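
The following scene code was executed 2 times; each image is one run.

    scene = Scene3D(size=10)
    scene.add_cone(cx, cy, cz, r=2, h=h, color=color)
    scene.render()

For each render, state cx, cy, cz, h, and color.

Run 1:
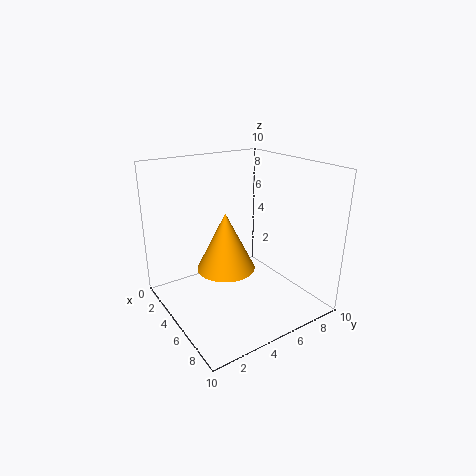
cx = 5
cy = 4
cz = 3
h = 4
color = 'orange'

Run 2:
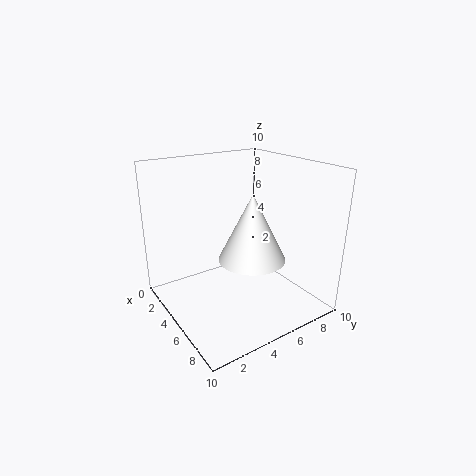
cx = 8
cy = 4
cz = 5
h = 4
color = 'white'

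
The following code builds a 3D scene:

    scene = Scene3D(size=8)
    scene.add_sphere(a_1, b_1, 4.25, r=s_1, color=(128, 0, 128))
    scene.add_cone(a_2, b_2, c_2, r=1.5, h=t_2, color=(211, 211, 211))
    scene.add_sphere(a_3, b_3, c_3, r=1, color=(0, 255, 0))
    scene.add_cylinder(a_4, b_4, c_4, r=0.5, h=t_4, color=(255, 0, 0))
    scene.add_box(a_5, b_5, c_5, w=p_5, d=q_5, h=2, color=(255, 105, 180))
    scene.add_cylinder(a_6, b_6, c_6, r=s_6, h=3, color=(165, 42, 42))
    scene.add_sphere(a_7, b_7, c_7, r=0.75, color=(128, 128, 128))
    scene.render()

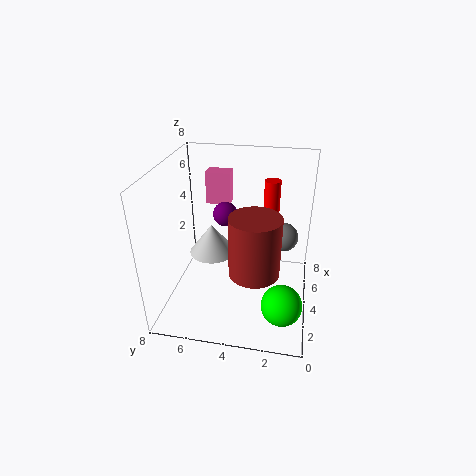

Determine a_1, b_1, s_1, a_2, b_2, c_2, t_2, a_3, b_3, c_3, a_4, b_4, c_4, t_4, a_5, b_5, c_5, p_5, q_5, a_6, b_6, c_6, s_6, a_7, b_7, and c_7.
a_1 = 6.25
b_1 = 5.25
s_1 = 0.75
a_2 = 6.5
b_2 = 6.25
c_2 = 1.25
t_2 = 2
a_3 = 1
b_3 = 1.25
c_3 = 2.25
a_4 = 7.25
b_4 = 2.5
c_4 = 3.75
t_4 = 2.5
a_5 = 6.5
b_5 = 5
c_5 = 4.75
p_5 = 1
q_5 = 1.5
a_6 = 1.75
b_6 = 2.75
c_6 = 3.5
s_6 = 1.25
a_7 = 3.75
b_7 = 1.5
c_7 = 4.5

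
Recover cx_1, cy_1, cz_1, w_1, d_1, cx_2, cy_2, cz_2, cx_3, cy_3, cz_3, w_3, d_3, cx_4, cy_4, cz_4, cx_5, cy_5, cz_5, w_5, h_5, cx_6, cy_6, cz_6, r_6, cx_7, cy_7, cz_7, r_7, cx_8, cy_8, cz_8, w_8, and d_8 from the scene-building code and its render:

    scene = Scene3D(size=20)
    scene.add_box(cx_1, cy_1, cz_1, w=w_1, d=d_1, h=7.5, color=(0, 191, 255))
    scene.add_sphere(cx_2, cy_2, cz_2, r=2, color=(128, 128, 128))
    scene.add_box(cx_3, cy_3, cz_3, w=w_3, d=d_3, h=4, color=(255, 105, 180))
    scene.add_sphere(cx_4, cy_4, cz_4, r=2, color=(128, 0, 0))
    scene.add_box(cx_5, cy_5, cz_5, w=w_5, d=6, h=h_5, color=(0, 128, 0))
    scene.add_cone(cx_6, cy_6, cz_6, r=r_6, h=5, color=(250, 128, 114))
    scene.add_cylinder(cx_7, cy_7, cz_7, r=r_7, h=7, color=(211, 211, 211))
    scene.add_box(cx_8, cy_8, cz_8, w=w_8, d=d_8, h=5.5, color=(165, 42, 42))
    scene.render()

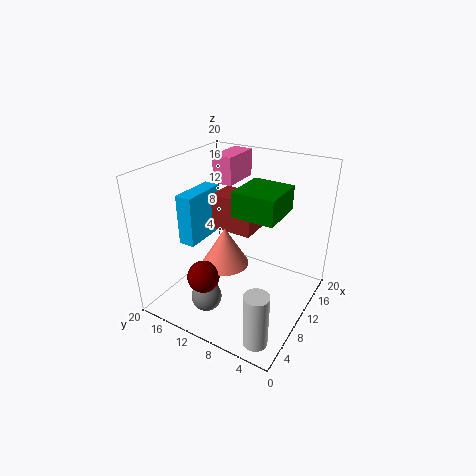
cx_1 = 8, cy_1 = 16.5, cz_1 = 7.5, w_1 = 7, d_1 = 2.5, cx_2 = 3.5, cy_2 = 11, cz_2 = 4, cx_3 = 13, cy_3 = 13, cz_3 = 16, w_3 = 6, d_3 = 3, cx_4 = 2.5, cy_4 = 10.5, cz_4 = 8, cx_5 = 9, cy_5 = 4.5, cz_5 = 13.5, w_5 = 6.5, h_5 = 3.5, cx_6 = 6, cy_6 = 9.5, cz_6 = 8.5, r_6 = 3, cx_7 = 1.5, cy_7 = 2.5, cz_7 = 2, r_7 = 1.5, cx_8 = 13, cy_8 = 10, cz_8 = 8.5, w_8 = 4.5, d_8 = 6.5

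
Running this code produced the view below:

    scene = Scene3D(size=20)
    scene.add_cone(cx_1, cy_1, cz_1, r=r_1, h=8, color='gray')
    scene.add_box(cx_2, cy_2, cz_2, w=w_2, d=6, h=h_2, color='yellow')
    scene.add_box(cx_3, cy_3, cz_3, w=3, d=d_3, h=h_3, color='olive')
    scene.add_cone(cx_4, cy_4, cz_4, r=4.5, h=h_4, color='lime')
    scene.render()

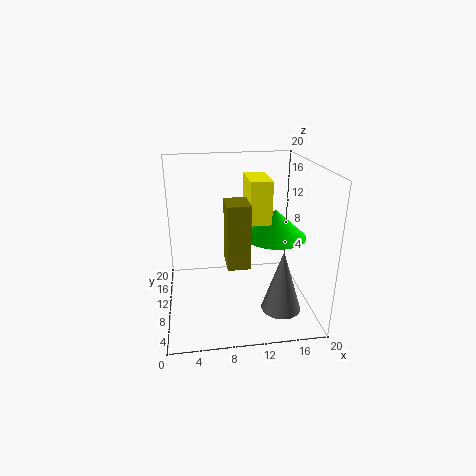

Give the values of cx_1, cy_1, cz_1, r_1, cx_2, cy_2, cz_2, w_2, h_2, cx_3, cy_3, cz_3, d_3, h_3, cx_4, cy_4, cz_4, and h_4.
cx_1 = 14.5
cy_1 = 3
cz_1 = 3
r_1 = 2.5
cx_2 = 11.5
cy_2 = 9
cz_2 = 12
w_2 = 3
h_2 = 6
cx_3 = 8
cy_3 = 5.5
cz_3 = 7.5
d_3 = 4
h_3 = 8.5
cx_4 = 15.5
cy_4 = 11
cz_4 = 9.5
h_4 = 4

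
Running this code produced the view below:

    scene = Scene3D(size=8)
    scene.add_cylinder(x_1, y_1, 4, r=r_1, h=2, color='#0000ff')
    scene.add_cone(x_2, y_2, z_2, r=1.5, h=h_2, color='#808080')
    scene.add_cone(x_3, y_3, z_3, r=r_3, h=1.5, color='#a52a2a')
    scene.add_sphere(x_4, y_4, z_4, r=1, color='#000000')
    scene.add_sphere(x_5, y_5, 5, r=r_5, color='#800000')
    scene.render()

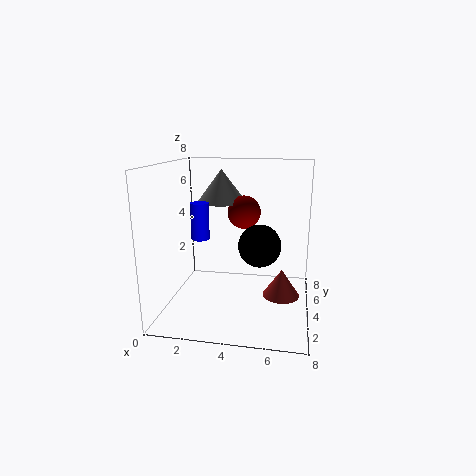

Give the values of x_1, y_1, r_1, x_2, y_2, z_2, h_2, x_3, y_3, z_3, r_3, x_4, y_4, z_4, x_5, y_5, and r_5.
x_1 = 2; y_1 = 3.5; r_1 = 0.5; x_2 = 2.5; y_2 = 6.5; z_2 = 5.5; h_2 = 2; x_3 = 6.5; y_3 = 3.5; z_3 = 1; r_3 = 1; x_4 = 5.5; y_4 = 1.5; z_4 = 4.5; x_5 = 4; y_5 = 6; r_5 = 1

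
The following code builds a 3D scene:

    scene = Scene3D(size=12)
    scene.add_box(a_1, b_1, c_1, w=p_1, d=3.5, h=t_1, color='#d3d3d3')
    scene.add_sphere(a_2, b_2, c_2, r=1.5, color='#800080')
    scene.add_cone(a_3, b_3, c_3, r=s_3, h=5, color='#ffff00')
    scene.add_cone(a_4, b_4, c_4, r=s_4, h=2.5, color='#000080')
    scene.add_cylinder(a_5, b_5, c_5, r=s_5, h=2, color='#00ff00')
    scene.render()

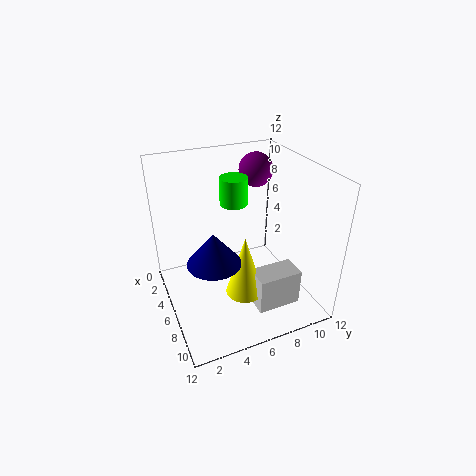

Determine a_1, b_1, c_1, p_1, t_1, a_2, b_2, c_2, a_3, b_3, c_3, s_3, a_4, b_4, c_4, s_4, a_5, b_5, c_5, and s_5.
a_1 = 8.5, b_1 = 6, c_1 = 1.5, p_1 = 2, t_1 = 3, a_2 = 3, b_2 = 9, c_2 = 10.5, a_3 = 8.5, b_3 = 5.5, c_3 = 2.5, s_3 = 1.5, a_4 = 8.5, b_4 = 3, c_4 = 6, s_4 = 2, a_5 = 7.5, b_5 = 5, c_5 = 10, s_5 = 1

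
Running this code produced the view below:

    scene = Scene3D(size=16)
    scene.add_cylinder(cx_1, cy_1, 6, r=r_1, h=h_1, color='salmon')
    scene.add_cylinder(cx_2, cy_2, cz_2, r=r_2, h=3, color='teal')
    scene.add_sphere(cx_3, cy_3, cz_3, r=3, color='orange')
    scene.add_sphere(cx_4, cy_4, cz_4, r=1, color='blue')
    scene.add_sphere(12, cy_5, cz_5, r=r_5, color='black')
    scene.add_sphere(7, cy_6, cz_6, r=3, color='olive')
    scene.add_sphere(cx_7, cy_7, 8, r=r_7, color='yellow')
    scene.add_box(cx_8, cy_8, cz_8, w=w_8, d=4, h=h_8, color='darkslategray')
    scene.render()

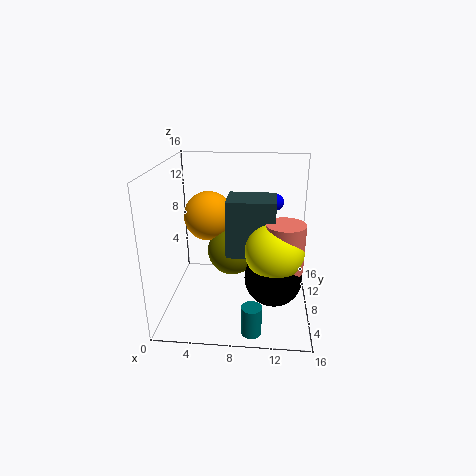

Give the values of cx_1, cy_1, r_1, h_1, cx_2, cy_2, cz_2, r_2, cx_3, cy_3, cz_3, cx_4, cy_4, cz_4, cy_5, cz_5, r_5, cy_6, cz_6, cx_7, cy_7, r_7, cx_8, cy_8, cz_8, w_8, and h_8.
cx_1 = 13
cy_1 = 5
r_1 = 2
h_1 = 5
cx_2 = 10
cy_2 = 1
cz_2 = 1
r_2 = 1
cx_3 = 4
cy_3 = 12
cz_3 = 9
cx_4 = 12
cy_4 = 12
cz_4 = 11
cy_5 = 5
cz_5 = 5
r_5 = 3
cy_6 = 11
cz_6 = 5
cx_7 = 12
cy_7 = 5
r_7 = 3
cx_8 = 7
cy_8 = 5
cz_8 = 7
w_8 = 5
h_8 = 6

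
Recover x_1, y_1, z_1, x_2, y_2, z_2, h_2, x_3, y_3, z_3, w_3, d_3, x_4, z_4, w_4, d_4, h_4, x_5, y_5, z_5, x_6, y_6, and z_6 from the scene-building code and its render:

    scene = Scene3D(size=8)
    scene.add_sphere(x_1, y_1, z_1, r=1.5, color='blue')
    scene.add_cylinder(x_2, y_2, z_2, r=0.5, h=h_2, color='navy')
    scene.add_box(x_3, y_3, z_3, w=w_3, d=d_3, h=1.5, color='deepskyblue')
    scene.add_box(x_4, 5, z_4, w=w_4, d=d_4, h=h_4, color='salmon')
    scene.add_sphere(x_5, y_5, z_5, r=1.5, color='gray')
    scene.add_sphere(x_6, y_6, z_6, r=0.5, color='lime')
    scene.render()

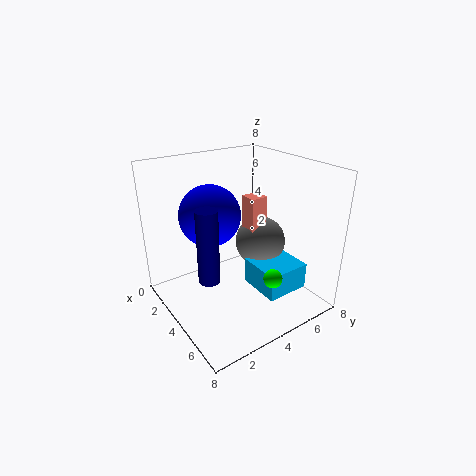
x_1 = 4.5, y_1 = 2, z_1 = 6, x_2 = 6, y_2 = 1, z_2 = 3.5, h_2 = 3.5, x_3 = 4, y_3 = 4.5, z_3 = 1, w_3 = 2.5, d_3 = 2.5, x_4 = 3, z_4 = 3.5, w_4 = 1, d_4 = 1, h_4 = 2.5, x_5 = 3.5, y_5 = 6, z_5 = 3, x_6 = 6.5, y_6 = 4.5, z_6 = 2.5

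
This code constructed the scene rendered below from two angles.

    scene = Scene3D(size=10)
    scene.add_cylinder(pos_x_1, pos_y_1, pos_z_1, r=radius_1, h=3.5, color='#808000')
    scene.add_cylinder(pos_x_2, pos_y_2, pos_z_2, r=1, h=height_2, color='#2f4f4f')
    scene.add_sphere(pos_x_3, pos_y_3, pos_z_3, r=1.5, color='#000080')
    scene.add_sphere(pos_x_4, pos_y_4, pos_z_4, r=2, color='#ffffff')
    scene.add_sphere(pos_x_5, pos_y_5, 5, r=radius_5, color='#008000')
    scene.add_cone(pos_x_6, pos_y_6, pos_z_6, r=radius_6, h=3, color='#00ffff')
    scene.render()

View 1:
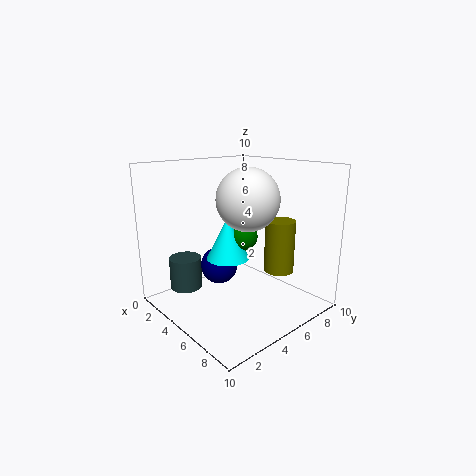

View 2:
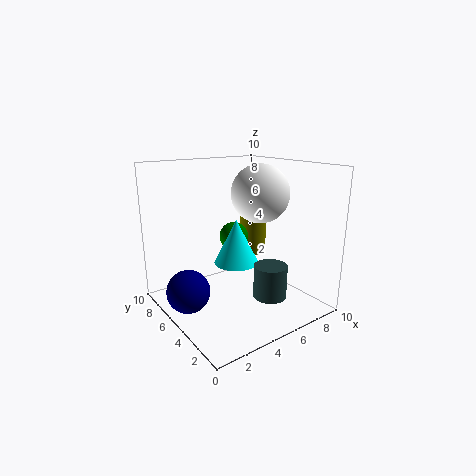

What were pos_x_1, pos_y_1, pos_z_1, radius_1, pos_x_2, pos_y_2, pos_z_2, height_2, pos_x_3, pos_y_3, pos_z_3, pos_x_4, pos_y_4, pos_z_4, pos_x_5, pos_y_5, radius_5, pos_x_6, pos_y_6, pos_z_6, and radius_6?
pos_x_1 = 7.5
pos_y_1 = 6.5
pos_z_1 = 3
radius_1 = 1
pos_x_2 = 4.5
pos_y_2 = 1
pos_z_2 = 2.5
height_2 = 2
pos_x_3 = 1.5
pos_y_3 = 6
pos_z_3 = 1.5
pos_x_4 = 6.5
pos_y_4 = 4.5
pos_z_4 = 8
pos_x_5 = 5
pos_y_5 = 5.5
radius_5 = 1
pos_x_6 = 4.5
pos_y_6 = 4.5
pos_z_6 = 3.5
radius_6 = 1.5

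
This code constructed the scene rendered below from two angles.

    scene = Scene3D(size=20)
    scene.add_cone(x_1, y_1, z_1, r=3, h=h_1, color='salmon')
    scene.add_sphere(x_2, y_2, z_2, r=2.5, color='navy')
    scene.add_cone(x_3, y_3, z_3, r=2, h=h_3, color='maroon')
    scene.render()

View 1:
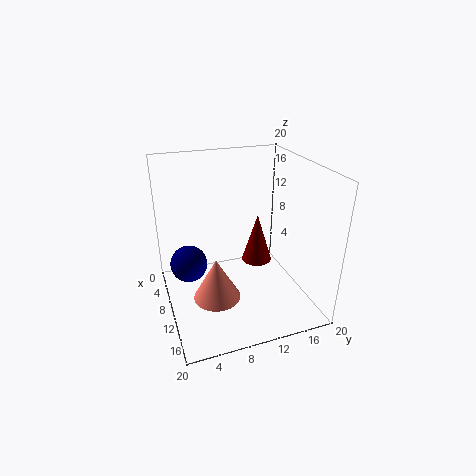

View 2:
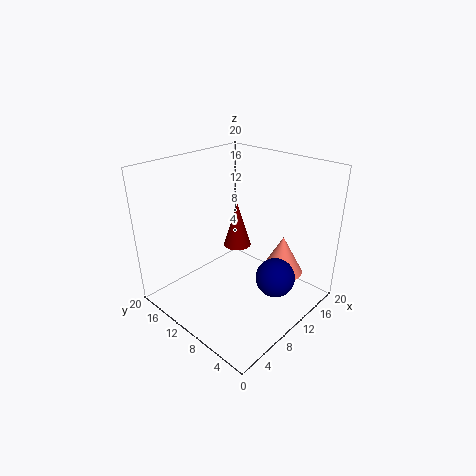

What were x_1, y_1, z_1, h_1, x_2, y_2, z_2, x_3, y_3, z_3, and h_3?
x_1 = 14.5, y_1 = 5.5, z_1 = 4.5, h_1 = 5.5, x_2 = 9.5, y_2 = 3, z_2 = 7, x_3 = 12, y_3 = 12, z_3 = 7.5, h_3 = 6.5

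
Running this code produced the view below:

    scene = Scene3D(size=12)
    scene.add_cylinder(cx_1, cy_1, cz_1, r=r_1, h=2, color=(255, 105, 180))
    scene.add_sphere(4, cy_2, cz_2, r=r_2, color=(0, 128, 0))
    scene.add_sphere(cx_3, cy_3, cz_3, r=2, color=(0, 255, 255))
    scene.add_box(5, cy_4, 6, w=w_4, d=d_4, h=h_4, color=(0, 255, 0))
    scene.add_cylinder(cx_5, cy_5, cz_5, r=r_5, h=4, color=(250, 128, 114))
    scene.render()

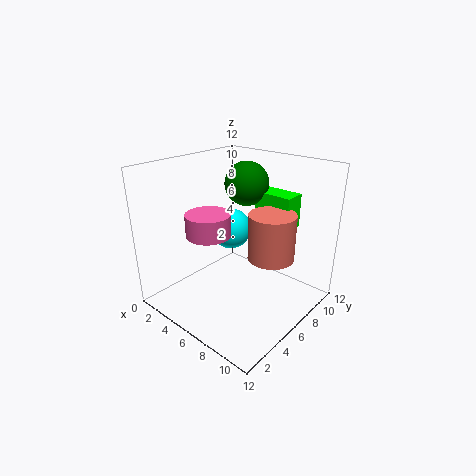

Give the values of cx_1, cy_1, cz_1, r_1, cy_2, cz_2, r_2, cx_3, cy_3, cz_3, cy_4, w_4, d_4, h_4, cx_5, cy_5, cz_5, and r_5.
cx_1 = 3; cy_1 = 5.5; cz_1 = 5.5; r_1 = 2; cy_2 = 9.5; cz_2 = 9.5; r_2 = 2; cx_3 = 2; cy_3 = 9.5; cz_3 = 4.5; cy_4 = 9.5; w_4 = 3.5; d_4 = 2; h_4 = 3; cx_5 = 8; cy_5 = 8; cz_5 = 4; r_5 = 2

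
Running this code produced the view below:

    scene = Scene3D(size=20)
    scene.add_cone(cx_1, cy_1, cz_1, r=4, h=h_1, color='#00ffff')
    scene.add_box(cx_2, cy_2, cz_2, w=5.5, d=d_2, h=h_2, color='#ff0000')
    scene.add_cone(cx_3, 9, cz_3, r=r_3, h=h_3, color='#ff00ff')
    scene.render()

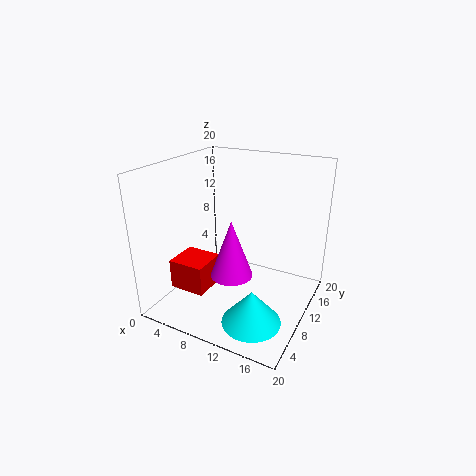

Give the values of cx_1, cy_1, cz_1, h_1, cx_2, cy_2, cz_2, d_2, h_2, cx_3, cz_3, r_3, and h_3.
cx_1 = 14.25
cy_1 = 5.75
cz_1 = 0.25
h_1 = 4.75
cx_2 = 0.25
cy_2 = 6.5
cz_2 = 1
d_2 = 5.25
h_2 = 4.5
cx_3 = 9.5
cz_3 = 4.5
r_3 = 3
h_3 = 8.25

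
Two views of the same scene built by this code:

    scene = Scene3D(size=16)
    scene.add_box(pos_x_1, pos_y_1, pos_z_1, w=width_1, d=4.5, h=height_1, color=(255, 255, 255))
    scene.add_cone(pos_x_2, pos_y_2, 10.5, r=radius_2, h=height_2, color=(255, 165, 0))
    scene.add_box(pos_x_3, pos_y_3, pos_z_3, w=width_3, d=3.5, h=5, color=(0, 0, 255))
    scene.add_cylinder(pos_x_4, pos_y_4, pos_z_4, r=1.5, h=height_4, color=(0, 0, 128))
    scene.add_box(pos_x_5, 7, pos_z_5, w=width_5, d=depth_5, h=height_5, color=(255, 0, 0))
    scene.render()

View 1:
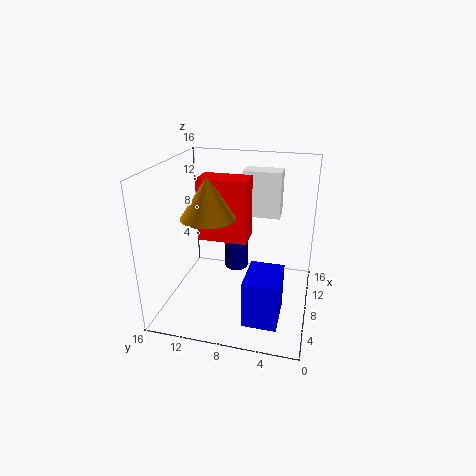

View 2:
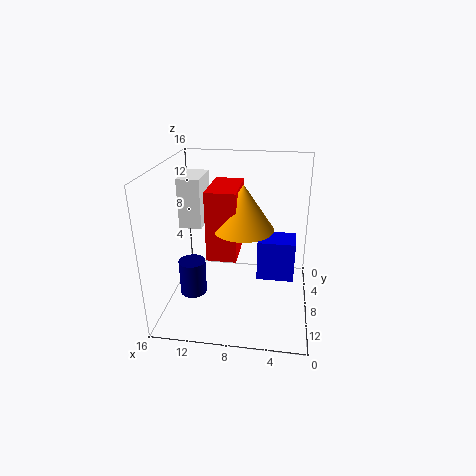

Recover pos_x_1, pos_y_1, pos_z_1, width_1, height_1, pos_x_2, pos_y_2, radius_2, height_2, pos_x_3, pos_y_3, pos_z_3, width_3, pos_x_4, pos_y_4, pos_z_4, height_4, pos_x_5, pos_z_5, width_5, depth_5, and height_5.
pos_x_1 = 12, pos_y_1 = 4, pos_z_1 = 9, width_1 = 2.5, height_1 = 5.5, pos_x_2 = 7, pos_y_2 = 11, radius_2 = 3, height_2 = 4.5, pos_x_3 = 1.5, pos_y_3 = 2.5, pos_z_3 = 1.5, width_3 = 4.5, pos_x_4 = 13, pos_y_4 = 9.5, pos_z_4 = 1.5, height_4 = 4, pos_x_5 = 7.5, pos_z_5 = 7.5, width_5 = 3, depth_5 = 5.5, height_5 = 7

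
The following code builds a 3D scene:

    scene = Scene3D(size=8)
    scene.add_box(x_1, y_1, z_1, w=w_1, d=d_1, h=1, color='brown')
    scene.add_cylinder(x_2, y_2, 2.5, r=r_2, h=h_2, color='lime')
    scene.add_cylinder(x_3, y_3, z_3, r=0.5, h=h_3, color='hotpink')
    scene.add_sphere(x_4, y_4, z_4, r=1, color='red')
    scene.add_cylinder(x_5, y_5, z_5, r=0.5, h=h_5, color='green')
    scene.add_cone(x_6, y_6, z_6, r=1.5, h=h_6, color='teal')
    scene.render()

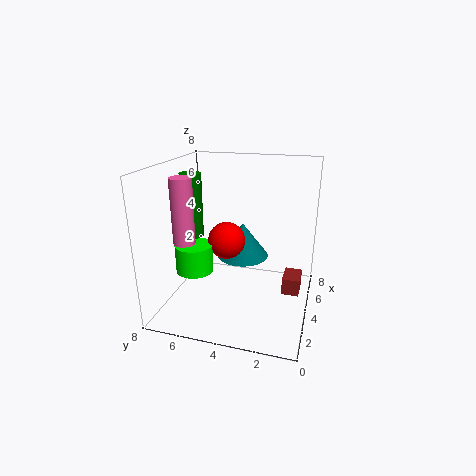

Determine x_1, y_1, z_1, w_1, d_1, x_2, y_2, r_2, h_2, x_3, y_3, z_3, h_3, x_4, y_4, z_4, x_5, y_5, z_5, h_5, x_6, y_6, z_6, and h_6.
x_1 = 4.5; y_1 = 0.5; z_1 = 0.5; w_1 = 1.5; d_1 = 1; x_2 = 2.5; y_2 = 6; r_2 = 1; h_2 = 1.5; x_3 = 0.5; y_3 = 5.5; z_3 = 5; h_3 = 3; x_4 = 3.5; y_4 = 4.5; z_4 = 4; x_5 = 1.5; y_5 = 5.5; z_5 = 5; h_5 = 3; x_6 = 5; y_6 = 4; z_6 = 2.5; h_6 = 2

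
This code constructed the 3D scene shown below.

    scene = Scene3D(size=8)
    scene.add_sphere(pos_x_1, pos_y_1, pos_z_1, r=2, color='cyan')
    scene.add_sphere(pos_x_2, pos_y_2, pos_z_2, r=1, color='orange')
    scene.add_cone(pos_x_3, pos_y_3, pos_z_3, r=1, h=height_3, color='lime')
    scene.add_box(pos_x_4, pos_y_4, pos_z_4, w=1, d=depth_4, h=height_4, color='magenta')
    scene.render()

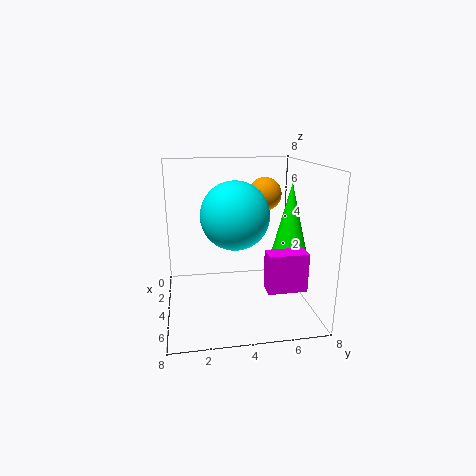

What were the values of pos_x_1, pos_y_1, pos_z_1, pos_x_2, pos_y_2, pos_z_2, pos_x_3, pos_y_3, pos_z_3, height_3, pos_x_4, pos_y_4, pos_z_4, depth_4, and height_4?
pos_x_1 = 3, pos_y_1 = 4, pos_z_1 = 5, pos_x_2 = 2, pos_y_2 = 6, pos_z_2 = 6, pos_x_3 = 4, pos_y_3 = 7, pos_z_3 = 3, height_3 = 4, pos_x_4 = 6, pos_y_4 = 5, pos_z_4 = 2, depth_4 = 2, height_4 = 2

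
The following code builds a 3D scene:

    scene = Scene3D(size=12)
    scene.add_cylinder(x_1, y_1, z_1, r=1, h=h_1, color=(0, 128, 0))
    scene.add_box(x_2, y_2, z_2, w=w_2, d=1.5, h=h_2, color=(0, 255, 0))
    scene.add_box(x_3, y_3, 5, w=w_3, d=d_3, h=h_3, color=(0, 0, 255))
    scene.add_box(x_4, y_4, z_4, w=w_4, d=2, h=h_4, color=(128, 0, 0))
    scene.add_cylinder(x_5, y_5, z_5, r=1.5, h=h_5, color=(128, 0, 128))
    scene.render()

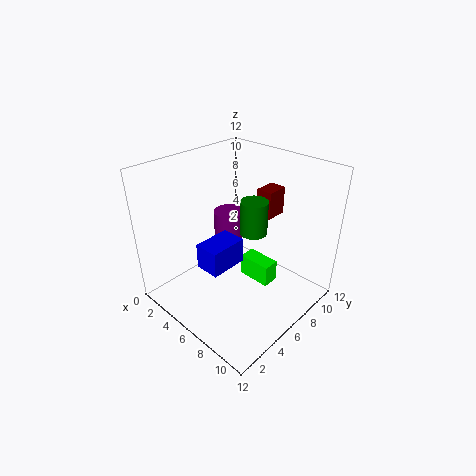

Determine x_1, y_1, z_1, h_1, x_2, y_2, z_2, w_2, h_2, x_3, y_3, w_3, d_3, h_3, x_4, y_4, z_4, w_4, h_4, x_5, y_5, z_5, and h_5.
x_1 = 8.5
y_1 = 5
z_1 = 8
h_1 = 2.5
x_2 = 5
y_2 = 7.5
z_2 = 1
w_2 = 3
h_2 = 2
x_3 = 5.5
y_3 = 2
w_3 = 2
d_3 = 3
h_3 = 2
x_4 = 5
y_4 = 9.5
z_4 = 6.5
w_4 = 1.5
h_4 = 2.5
x_5 = 2
y_5 = 9
z_5 = 3.5
h_5 = 2.5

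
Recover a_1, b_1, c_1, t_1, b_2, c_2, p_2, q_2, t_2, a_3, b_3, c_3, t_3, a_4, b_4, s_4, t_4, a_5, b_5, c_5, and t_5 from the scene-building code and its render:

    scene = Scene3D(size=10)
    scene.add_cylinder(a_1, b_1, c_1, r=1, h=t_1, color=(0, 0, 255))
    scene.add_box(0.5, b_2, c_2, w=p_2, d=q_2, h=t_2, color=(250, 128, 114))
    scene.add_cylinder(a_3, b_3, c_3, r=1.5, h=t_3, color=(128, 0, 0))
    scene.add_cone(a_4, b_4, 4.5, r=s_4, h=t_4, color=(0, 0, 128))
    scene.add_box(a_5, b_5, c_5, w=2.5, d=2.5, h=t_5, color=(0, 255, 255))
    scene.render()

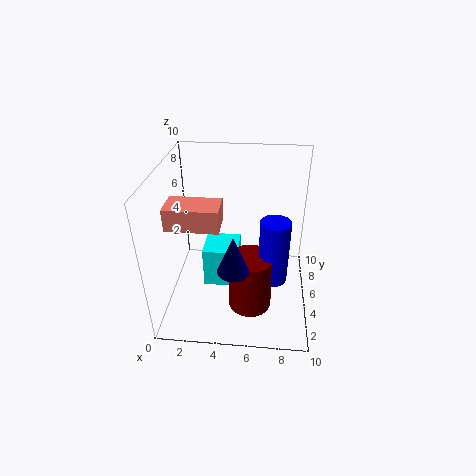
a_1 = 7.5, b_1 = 4, c_1 = 2.5, t_1 = 4.5, b_2 = 3, c_2 = 6.5, p_2 = 3.5, q_2 = 2, t_2 = 1.5, a_3 = 6, b_3 = 3.5, c_3 = 0.5, t_3 = 4, a_4 = 5, b_4 = 2, s_4 = 1, t_4 = 2.5, a_5 = 2.5, b_5 = 4.5, c_5 = 1, t_5 = 3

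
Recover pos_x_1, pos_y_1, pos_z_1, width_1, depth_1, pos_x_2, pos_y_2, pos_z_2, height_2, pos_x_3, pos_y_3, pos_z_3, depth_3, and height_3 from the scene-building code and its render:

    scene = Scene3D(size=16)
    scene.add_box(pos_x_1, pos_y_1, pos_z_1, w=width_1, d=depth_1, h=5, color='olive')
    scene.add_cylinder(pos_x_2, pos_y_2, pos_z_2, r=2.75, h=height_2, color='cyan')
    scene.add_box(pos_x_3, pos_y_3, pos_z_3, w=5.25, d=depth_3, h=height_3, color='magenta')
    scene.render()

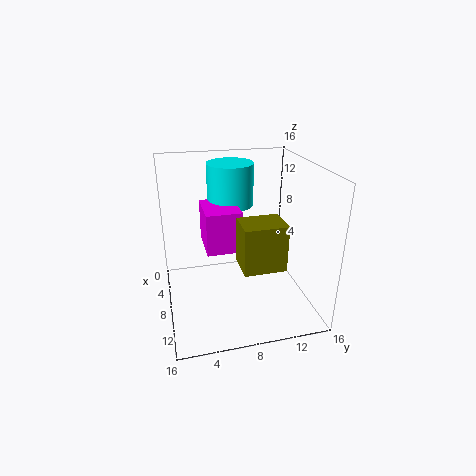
pos_x_1 = 9.25, pos_y_1 = 7.5, pos_z_1 = 6, width_1 = 3.5, depth_1 = 4.5, pos_x_2 = 3.25, pos_y_2 = 8.25, pos_z_2 = 10.25, height_2 = 5, pos_x_3 = 3, pos_y_3 = 4.5, pos_z_3 = 6.25, depth_3 = 4, height_3 = 4.75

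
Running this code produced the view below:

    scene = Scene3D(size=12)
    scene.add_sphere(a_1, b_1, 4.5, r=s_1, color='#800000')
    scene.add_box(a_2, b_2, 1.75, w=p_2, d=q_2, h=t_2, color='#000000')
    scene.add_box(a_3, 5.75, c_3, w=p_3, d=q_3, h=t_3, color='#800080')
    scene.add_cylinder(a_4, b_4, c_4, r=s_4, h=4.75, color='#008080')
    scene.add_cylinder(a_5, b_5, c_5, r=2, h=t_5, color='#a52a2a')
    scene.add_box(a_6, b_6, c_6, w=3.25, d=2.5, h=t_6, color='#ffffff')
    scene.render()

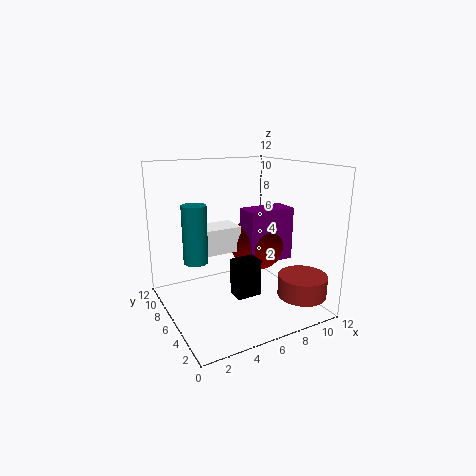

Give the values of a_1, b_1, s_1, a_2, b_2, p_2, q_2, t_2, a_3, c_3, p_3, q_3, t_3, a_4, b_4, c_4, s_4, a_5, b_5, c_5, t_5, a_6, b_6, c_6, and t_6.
a_1 = 9; b_1 = 7.75; s_1 = 2.5; a_2 = 4.75; b_2 = 3.5; p_2 = 2; q_2 = 1.5; t_2 = 3; a_3 = 7.25; c_3 = 3.25; p_3 = 4.25; q_3 = 2.25; t_3 = 4.75; a_4 = 2.5; b_4 = 6.75; c_4 = 4.25; s_4 = 1; a_5 = 10; b_5 = 2.25; c_5 = 1.5; t_5 = 1.75; a_6 = 3.75; b_6 = 7.25; c_6 = 4.25; t_6 = 2.25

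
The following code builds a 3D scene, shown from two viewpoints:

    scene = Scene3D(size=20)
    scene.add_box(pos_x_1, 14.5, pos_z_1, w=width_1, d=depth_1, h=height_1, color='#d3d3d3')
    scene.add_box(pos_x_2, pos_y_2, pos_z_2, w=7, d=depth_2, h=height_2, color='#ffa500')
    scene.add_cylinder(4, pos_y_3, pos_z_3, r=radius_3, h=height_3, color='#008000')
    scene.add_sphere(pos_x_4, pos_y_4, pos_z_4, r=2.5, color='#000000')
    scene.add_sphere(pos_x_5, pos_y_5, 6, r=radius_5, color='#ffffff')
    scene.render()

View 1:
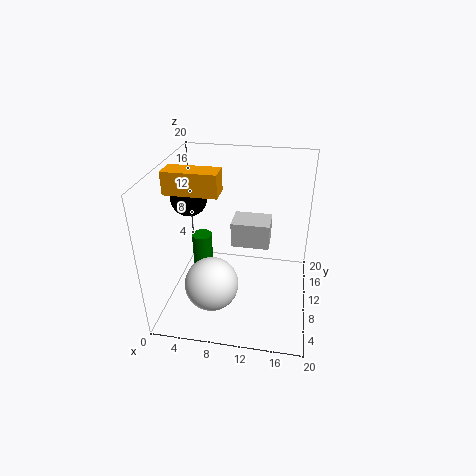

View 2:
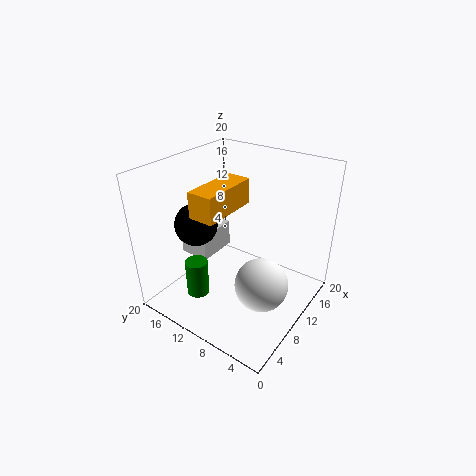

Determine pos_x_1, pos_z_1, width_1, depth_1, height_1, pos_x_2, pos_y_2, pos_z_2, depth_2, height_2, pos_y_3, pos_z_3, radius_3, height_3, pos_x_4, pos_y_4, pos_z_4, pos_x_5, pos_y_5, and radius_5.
pos_x_1 = 8, pos_z_1 = 5.5, width_1 = 6, depth_1 = 4.5, height_1 = 4, pos_x_2 = 1, pos_y_2 = 7, pos_z_2 = 17, depth_2 = 3, height_2 = 3, pos_y_3 = 12.5, pos_z_3 = 3.5, radius_3 = 1.5, height_3 = 5, pos_x_4 = 3, pos_y_4 = 11, pos_z_4 = 15, pos_x_5 = 7.5, pos_y_5 = 4.5, radius_5 = 3.5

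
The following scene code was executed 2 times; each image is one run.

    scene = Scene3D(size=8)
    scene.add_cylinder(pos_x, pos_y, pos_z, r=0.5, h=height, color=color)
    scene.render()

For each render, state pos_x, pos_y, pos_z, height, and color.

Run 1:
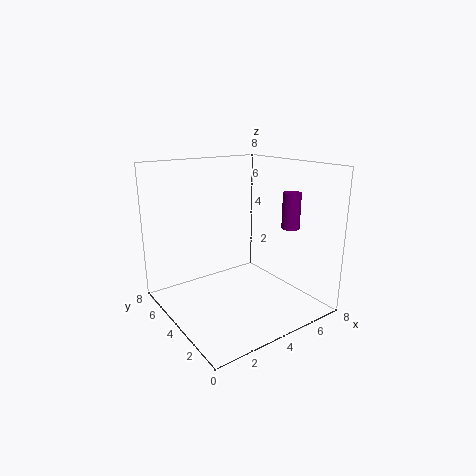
pos_x = 6.5; pos_y = 2.5; pos_z = 4.5; height = 2; color = 'purple'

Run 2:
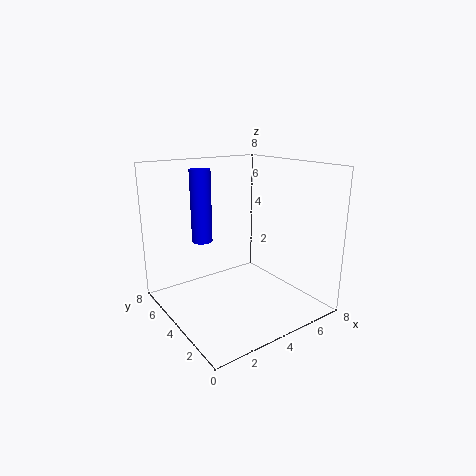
pos_x = 1.5; pos_y = 3.5; pos_z = 4.5; height = 3.5; color = 'blue'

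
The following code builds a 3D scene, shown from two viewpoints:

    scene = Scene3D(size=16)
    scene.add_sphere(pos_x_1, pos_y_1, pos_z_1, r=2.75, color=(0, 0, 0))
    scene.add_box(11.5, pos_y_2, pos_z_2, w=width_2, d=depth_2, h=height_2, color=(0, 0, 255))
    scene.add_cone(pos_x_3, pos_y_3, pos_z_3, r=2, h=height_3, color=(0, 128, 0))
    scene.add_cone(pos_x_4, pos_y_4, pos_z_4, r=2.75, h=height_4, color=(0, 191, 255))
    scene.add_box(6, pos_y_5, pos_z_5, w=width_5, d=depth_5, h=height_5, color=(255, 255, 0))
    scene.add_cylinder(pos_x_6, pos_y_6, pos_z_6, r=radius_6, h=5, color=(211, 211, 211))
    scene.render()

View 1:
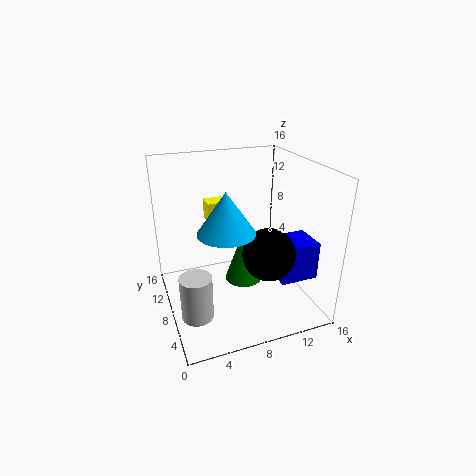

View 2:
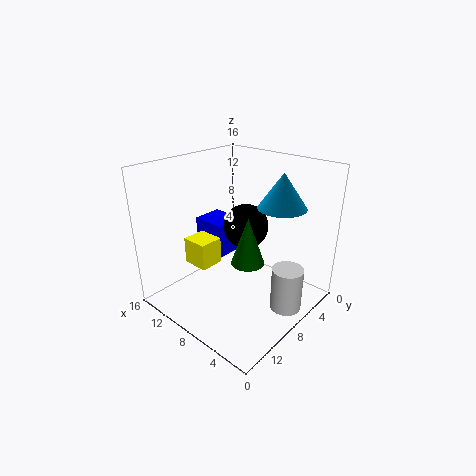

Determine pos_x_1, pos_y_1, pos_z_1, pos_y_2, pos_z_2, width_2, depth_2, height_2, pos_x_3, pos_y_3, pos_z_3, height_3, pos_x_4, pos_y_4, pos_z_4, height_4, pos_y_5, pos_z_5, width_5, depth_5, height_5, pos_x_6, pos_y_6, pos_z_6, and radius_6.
pos_x_1 = 10
pos_y_1 = 4.25
pos_z_1 = 7.5
pos_y_2 = 3.5
pos_z_2 = 3.75
width_2 = 4.25
depth_2 = 3.75
height_2 = 4.25
pos_x_3 = 8
pos_y_3 = 6.25
pos_z_3 = 4
height_3 = 5.75
pos_x_4 = 5.25
pos_y_4 = 3.75
pos_z_4 = 11
height_4 = 4
pos_y_5 = 12.75
pos_z_5 = 8
width_5 = 2.5
depth_5 = 2.25
height_5 = 2.5
pos_x_6 = 2.5
pos_y_6 = 6
pos_z_6 = 0.25
radius_6 = 1.75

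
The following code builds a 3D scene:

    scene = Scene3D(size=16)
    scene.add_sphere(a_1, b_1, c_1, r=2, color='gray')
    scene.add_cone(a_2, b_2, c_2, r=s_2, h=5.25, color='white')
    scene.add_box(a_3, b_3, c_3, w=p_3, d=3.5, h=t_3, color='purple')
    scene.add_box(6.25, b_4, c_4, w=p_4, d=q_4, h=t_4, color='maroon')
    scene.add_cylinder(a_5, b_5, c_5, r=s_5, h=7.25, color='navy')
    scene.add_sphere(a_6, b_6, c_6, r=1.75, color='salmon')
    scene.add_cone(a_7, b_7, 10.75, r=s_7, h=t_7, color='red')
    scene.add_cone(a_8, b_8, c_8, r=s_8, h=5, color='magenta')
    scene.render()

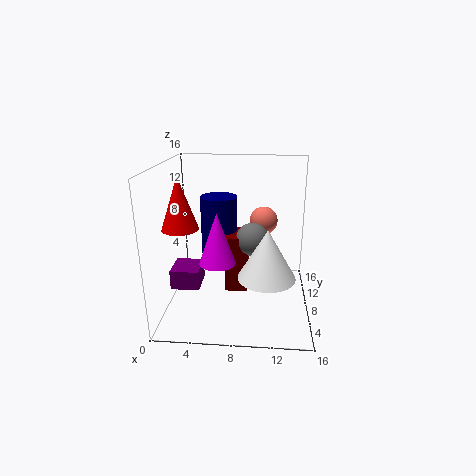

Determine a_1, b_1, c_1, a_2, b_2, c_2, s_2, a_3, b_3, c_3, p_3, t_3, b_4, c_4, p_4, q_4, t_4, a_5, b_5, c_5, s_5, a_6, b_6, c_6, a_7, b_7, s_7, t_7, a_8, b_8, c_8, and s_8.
a_1 = 9.5
b_1 = 10.75
c_1 = 6.75
a_2 = 11.25
b_2 = 4.75
c_2 = 5
s_2 = 3
a_3 = 0.5
b_3 = 6
c_3 = 2.25
p_3 = 3.25
t_3 = 2.25
b_4 = 9.5
c_4 = 0.25
p_4 = 2.75
q_4 = 4
t_4 = 7
a_5 = 5.25
b_5 = 12.5
c_5 = 4.25
s_5 = 2.25
a_6 = 10.75
b_6 = 13.5
c_6 = 8.25
a_7 = 3
b_7 = 3
s_7 = 1.75
t_7 = 5
a_8 = 6.5
b_8 = 2.75
c_8 = 7.5
s_8 = 1.75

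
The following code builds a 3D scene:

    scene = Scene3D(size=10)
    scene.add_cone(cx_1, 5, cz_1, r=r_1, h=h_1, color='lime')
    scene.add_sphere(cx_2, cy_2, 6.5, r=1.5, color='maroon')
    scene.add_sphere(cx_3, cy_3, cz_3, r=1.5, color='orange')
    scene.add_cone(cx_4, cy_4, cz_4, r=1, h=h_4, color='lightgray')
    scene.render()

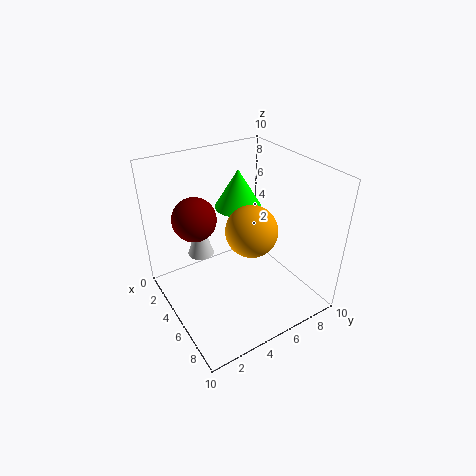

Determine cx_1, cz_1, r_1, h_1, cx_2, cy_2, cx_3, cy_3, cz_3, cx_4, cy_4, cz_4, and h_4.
cx_1 = 5; cz_1 = 7.5; r_1 = 1.5; h_1 = 2.5; cx_2 = 3.5; cy_2 = 2.5; cx_3 = 8; cy_3 = 4; cz_3 = 7.5; cx_4 = 2; cy_4 = 3.5; cz_4 = 2.5; h_4 = 3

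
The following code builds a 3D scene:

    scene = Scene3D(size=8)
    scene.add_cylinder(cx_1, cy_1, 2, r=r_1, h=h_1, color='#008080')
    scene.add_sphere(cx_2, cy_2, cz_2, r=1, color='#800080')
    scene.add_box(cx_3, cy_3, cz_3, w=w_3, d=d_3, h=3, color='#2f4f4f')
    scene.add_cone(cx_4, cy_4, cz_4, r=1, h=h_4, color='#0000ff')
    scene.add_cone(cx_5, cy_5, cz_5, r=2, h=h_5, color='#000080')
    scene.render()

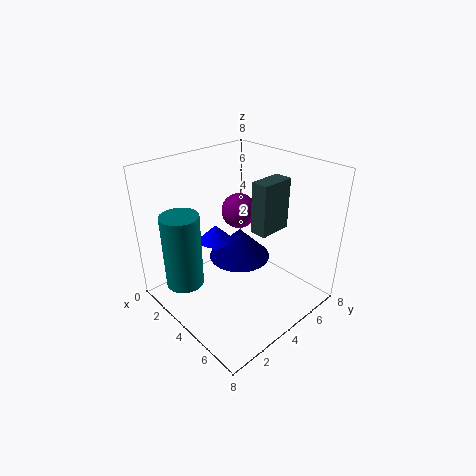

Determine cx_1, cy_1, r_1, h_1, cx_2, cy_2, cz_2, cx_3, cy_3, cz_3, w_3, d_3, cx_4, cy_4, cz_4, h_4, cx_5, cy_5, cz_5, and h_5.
cx_1 = 3; cy_1 = 1; r_1 = 1; h_1 = 4; cx_2 = 3; cy_2 = 5; cz_2 = 5; cx_3 = 4; cy_3 = 5; cz_3 = 4; w_3 = 1; d_3 = 2; cx_4 = 2; cy_4 = 4; cz_4 = 3; h_4 = 1; cx_5 = 2; cy_5 = 6; cz_5 = 1; h_5 = 2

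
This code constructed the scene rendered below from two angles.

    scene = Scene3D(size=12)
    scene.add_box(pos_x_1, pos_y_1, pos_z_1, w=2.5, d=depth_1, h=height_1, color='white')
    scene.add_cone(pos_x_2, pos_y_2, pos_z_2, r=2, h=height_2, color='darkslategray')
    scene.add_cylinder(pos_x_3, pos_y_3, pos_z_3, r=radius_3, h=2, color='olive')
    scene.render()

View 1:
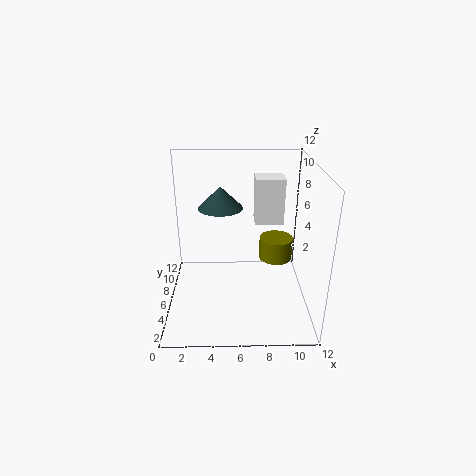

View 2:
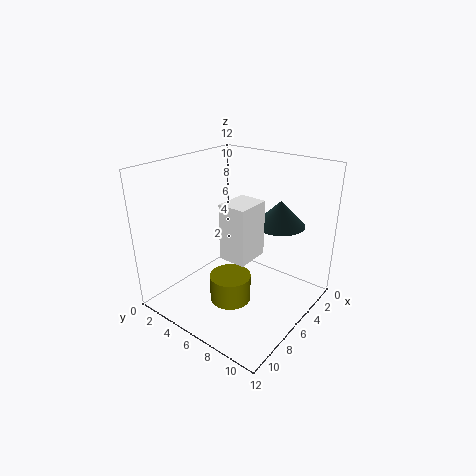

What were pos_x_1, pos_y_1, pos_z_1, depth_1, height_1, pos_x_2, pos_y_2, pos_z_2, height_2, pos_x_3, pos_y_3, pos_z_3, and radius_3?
pos_x_1 = 7.5
pos_y_1 = 7.5
pos_z_1 = 6.5
depth_1 = 2
height_1 = 4
pos_x_2 = 4.5
pos_y_2 = 9
pos_z_2 = 7.5
height_2 = 2
pos_x_3 = 9.5
pos_y_3 = 8
pos_z_3 = 3
radius_3 = 1.5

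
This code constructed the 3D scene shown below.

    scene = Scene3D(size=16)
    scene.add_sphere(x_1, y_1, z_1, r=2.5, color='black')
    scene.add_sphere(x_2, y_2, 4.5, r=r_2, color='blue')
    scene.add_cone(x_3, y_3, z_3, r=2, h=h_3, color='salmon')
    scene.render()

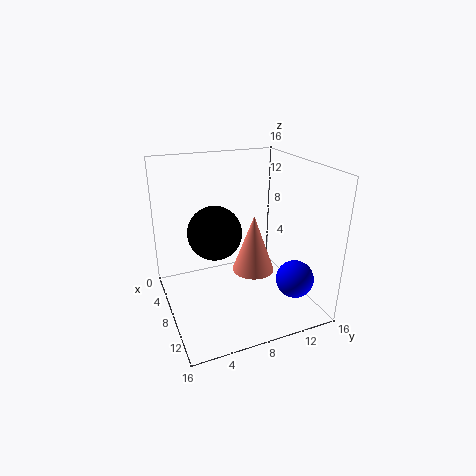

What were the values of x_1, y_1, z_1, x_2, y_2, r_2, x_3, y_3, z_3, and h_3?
x_1 = 12; y_1 = 4; z_1 = 11; x_2 = 13; y_2 = 12.5; r_2 = 2; x_3 = 13; y_3 = 7.5; z_3 = 7; h_3 = 5.5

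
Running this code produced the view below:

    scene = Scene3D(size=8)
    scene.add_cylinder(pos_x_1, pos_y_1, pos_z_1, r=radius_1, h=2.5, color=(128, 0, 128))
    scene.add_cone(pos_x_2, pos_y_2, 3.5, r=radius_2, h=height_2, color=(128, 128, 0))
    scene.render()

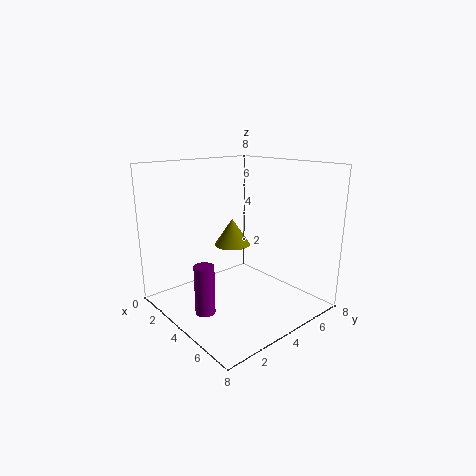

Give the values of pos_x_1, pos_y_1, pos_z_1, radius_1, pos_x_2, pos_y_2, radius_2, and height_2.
pos_x_1 = 5
pos_y_1 = 1
pos_z_1 = 1
radius_1 = 0.5
pos_x_2 = 3.5
pos_y_2 = 4
radius_2 = 1
height_2 = 1.5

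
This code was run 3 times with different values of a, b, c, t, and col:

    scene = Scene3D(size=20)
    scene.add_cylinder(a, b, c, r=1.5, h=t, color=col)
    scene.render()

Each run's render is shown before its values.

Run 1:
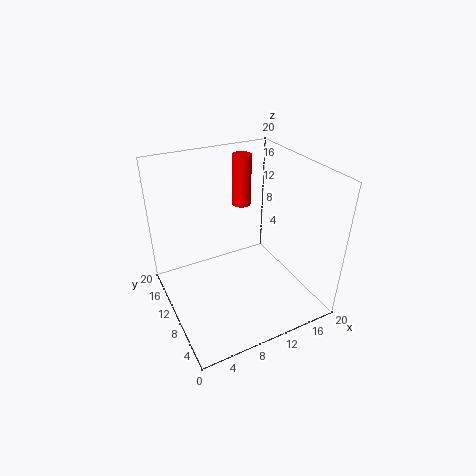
a = 14.5, b = 17.5, c = 11, t = 8, col = 'red'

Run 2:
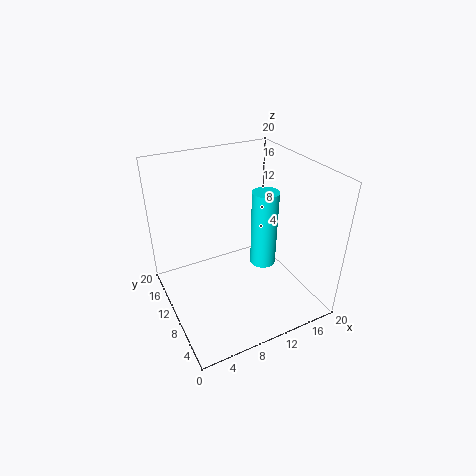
a = 10, b = 3.5, c = 10.5, t = 9, col = 'cyan'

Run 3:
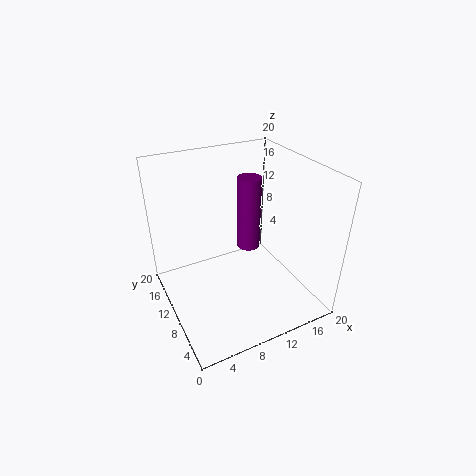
a = 10.5, b = 8, c = 10, t = 9.5, col = 'purple'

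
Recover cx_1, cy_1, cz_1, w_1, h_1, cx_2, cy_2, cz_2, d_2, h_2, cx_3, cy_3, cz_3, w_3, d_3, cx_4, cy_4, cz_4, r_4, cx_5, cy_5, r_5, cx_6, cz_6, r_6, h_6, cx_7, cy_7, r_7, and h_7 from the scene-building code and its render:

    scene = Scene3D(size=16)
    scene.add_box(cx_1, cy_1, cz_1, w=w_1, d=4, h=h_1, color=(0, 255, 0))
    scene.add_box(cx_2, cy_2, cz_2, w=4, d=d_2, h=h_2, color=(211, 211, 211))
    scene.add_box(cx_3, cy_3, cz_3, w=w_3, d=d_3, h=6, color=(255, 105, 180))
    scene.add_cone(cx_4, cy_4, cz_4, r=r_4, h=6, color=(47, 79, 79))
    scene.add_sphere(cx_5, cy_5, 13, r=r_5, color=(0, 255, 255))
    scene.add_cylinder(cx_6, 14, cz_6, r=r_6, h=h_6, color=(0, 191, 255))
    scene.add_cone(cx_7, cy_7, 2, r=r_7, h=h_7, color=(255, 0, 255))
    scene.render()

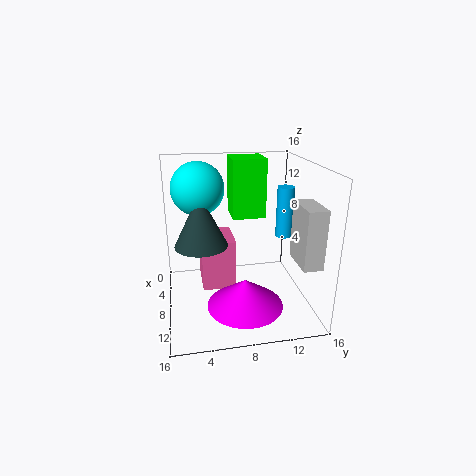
cx_1 = 1; cy_1 = 8; cz_1 = 9; w_1 = 4; h_1 = 7; cx_2 = 11; cy_2 = 13; cz_2 = 7; d_2 = 2; h_2 = 6; cx_3 = 2; cy_3 = 4; cz_3 = 1; w_3 = 5; d_3 = 4; cx_4 = 7; cy_4 = 4; cz_4 = 7; r_4 = 3; cx_5 = 5; cy_5 = 4; r_5 = 3; cx_6 = 6; cz_6 = 7; r_6 = 1; h_6 = 6; cx_7 = 12; cy_7 = 8; r_7 = 4; h_7 = 3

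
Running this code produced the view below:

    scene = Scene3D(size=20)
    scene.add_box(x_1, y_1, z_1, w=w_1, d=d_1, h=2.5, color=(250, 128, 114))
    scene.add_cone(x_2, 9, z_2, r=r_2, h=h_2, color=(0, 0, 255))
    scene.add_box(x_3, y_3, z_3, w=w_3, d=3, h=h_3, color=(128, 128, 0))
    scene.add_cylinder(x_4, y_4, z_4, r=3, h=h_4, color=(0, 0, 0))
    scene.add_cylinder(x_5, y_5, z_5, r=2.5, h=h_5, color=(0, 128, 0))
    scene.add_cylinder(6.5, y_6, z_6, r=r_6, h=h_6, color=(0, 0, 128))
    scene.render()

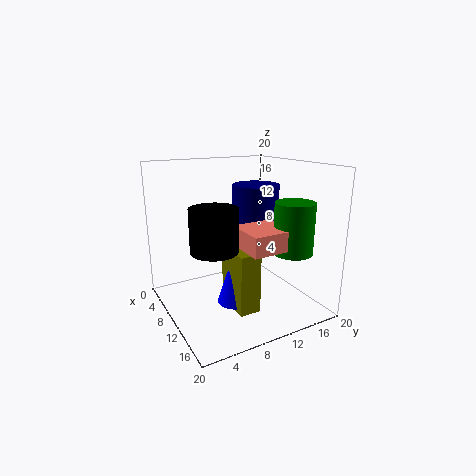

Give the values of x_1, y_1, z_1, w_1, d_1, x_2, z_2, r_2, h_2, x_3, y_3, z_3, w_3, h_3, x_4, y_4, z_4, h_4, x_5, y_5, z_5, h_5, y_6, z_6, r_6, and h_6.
x_1 = 13; y_1 = 7.5; z_1 = 10.5; w_1 = 5.5; d_1 = 5.5; x_2 = 11; z_2 = 1; r_2 = 2.5; h_2 = 8; x_3 = 9; y_3 = 8; z_3 = 0.5; w_3 = 5.5; h_3 = 8.5; x_4 = 13; y_4 = 5; z_4 = 10; h_4 = 5.5; x_5 = 17; y_5 = 14; z_5 = 9.5; h_5 = 6.5; y_6 = 15; z_6 = 8; r_6 = 3.5; h_6 = 8.5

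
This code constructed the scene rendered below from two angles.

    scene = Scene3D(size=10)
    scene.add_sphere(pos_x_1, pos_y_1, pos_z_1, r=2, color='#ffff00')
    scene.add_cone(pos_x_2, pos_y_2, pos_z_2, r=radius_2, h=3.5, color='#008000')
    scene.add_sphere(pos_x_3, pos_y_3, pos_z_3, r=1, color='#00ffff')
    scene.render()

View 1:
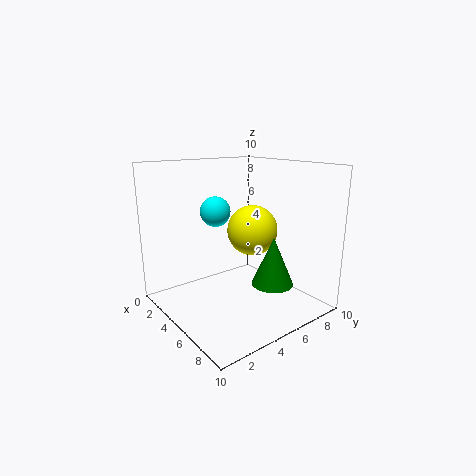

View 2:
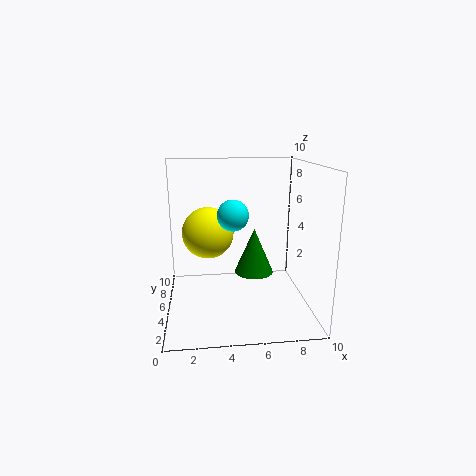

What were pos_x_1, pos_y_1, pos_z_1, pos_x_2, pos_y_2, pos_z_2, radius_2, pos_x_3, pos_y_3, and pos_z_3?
pos_x_1 = 3; pos_y_1 = 8; pos_z_1 = 4.5; pos_x_2 = 6.5; pos_y_2 = 7; pos_z_2 = 1.5; radius_2 = 1.5; pos_x_3 = 4.5; pos_y_3 = 3.5; pos_z_3 = 7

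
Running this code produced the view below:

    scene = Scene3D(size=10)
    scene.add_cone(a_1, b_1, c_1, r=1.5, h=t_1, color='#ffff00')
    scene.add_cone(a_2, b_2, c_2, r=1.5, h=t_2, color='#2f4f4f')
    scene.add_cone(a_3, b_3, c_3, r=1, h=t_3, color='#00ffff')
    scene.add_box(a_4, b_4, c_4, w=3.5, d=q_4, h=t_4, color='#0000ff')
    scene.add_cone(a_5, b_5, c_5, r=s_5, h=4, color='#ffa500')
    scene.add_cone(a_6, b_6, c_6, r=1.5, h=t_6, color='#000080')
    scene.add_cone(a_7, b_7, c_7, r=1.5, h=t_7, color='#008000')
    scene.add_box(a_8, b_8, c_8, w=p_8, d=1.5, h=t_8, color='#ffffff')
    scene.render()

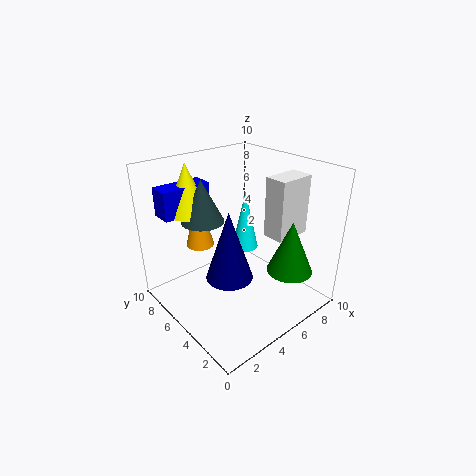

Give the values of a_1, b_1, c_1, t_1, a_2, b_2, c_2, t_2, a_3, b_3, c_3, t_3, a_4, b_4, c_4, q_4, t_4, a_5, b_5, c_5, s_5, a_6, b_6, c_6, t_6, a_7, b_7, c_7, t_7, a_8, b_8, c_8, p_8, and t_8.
a_1 = 3
b_1 = 8
c_1 = 6.5
t_1 = 3.5
a_2 = 3.5
b_2 = 7
c_2 = 6
t_2 = 3
a_3 = 7
b_3 = 6.5
c_3 = 3
t_3 = 4.5
a_4 = 1
b_4 = 7.5
c_4 = 6.5
q_4 = 1.5
t_4 = 2
a_5 = 3.5
b_5 = 7.5
c_5 = 4
s_5 = 1
a_6 = 3
b_6 = 3.5
c_6 = 3.5
t_6 = 4.5
a_7 = 6.5
b_7 = 1.5
c_7 = 3.5
t_7 = 3.5
a_8 = 6
b_8 = 2
c_8 = 5.5
p_8 = 2.5
t_8 = 4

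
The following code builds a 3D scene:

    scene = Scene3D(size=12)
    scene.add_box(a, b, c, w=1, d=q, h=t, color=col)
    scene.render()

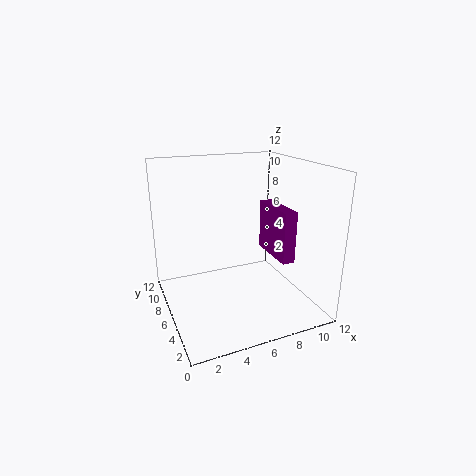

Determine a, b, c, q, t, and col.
a = 8, b = 2, c = 5, q = 4, t = 4, col = 'purple'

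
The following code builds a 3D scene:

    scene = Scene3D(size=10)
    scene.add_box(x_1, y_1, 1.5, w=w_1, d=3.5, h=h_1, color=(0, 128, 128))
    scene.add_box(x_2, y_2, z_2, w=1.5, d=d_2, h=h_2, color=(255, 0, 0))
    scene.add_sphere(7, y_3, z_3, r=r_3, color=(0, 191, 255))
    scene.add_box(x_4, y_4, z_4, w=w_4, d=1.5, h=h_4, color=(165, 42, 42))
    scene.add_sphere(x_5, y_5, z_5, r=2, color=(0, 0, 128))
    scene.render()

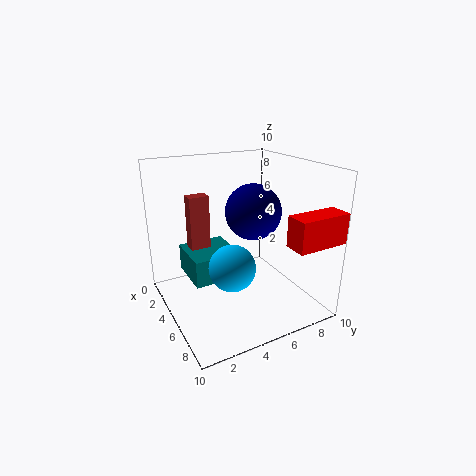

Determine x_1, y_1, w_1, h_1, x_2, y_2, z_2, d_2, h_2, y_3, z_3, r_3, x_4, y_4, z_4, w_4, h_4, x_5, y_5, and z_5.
x_1 = 1
y_1 = 2
w_1 = 3.5
h_1 = 2
x_2 = 8.5
y_2 = 6.5
z_2 = 5.5
d_2 = 3.5
h_2 = 2
y_3 = 3.5
z_3 = 4
r_3 = 1.5
x_4 = 1.5
y_4 = 2.5
z_4 = 3.5
w_4 = 1
h_4 = 4
x_5 = 4.5
y_5 = 6.5
z_5 = 6.5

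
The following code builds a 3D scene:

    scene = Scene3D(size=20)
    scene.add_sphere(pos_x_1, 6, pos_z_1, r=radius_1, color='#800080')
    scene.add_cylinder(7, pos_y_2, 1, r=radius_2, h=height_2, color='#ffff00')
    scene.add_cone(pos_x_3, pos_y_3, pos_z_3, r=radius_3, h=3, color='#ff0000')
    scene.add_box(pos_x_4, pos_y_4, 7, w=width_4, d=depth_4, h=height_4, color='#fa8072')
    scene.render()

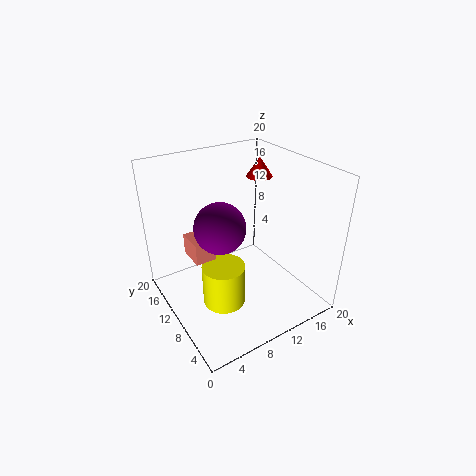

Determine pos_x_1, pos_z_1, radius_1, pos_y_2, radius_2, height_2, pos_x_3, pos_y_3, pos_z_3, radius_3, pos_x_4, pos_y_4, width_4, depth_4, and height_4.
pos_x_1 = 5, pos_z_1 = 15, radius_1 = 3, pos_y_2 = 9, radius_2 = 3, height_2 = 6, pos_x_3 = 17, pos_y_3 = 15, pos_z_3 = 16, radius_3 = 2, pos_x_4 = 4, pos_y_4 = 11, width_4 = 3, depth_4 = 4, height_4 = 3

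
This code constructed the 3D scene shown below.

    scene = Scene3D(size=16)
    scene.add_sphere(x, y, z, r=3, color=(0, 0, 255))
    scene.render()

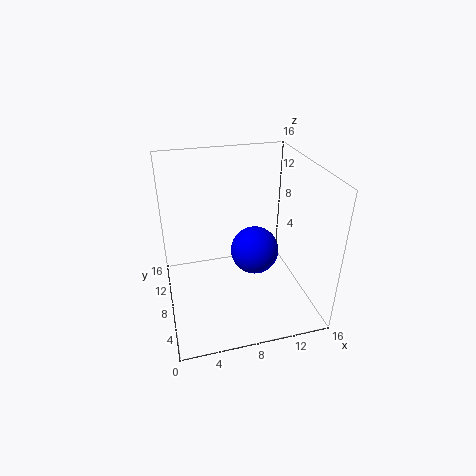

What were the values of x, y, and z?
x = 11; y = 11; z = 4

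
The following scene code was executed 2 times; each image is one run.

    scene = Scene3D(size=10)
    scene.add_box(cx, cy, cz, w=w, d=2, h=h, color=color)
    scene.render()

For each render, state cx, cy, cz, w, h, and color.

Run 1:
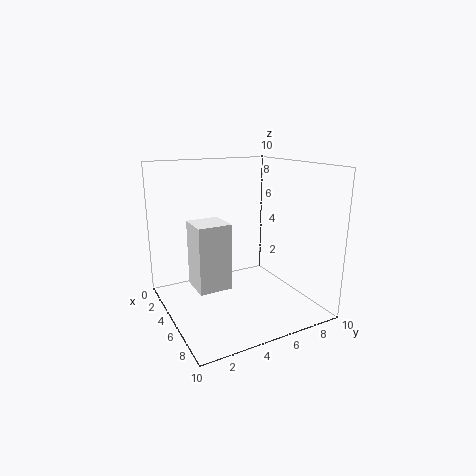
cx = 6, cy = 1, cz = 3, w = 2, h = 4, color = 'white'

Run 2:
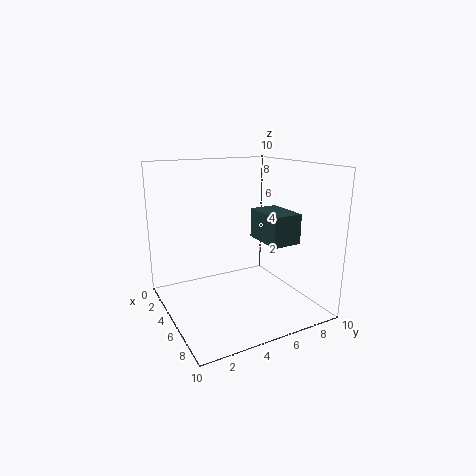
cx = 5, cy = 6, cz = 5, w = 3, h = 2, color = 'darkslategray'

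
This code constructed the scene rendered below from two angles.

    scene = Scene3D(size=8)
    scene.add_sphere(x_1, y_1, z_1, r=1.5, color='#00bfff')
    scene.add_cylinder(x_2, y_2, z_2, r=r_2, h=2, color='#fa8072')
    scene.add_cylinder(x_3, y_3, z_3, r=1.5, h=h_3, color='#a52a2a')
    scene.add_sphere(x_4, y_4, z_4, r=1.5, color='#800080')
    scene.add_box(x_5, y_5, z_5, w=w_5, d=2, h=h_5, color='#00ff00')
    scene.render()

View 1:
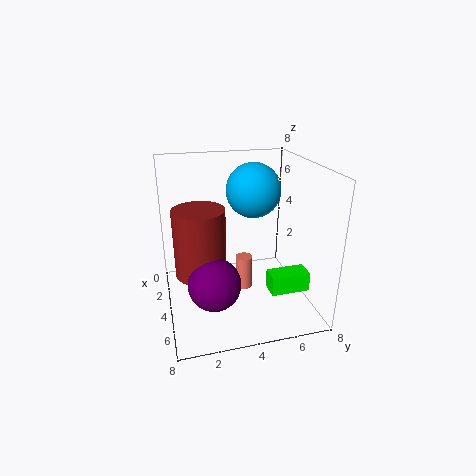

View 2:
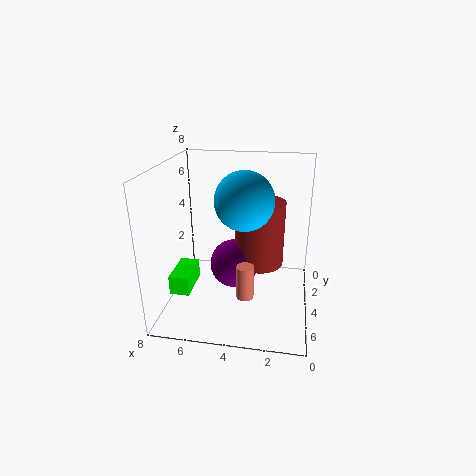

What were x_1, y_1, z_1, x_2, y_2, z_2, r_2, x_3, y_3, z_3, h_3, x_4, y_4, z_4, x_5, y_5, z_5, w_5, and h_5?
x_1 = 3.5, y_1 = 5, z_1 = 6.5, x_2 = 3.5, y_2 = 4.5, z_2 = 0.5, r_2 = 0.5, x_3 = 3, y_3 = 2, z_3 = 1.5, h_3 = 4, x_4 = 4.5, y_4 = 2.5, z_4 = 1.5, x_5 = 6, y_5 = 5, z_5 = 2, w_5 = 1, h_5 = 1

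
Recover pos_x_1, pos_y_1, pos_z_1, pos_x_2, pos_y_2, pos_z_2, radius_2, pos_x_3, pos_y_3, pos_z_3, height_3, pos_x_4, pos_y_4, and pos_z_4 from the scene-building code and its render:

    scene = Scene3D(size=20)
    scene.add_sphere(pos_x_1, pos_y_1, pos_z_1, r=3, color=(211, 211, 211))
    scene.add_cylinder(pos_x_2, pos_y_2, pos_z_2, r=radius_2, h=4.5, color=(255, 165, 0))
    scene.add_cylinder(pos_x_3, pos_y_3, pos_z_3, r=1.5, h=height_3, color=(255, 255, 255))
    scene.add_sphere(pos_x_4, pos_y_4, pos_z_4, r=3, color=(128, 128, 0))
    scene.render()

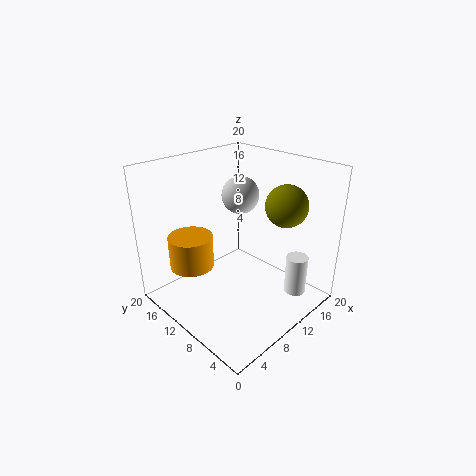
pos_x_1 = 16.5; pos_y_1 = 16; pos_z_1 = 13; pos_x_2 = 4.5; pos_y_2 = 13.5; pos_z_2 = 6.5; radius_2 = 3; pos_x_3 = 14.5; pos_y_3 = 3; pos_z_3 = 2.5; height_3 = 5.5; pos_x_4 = 16; pos_y_4 = 6.5; pos_z_4 = 14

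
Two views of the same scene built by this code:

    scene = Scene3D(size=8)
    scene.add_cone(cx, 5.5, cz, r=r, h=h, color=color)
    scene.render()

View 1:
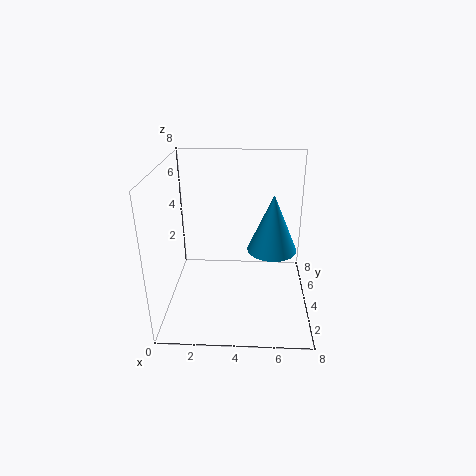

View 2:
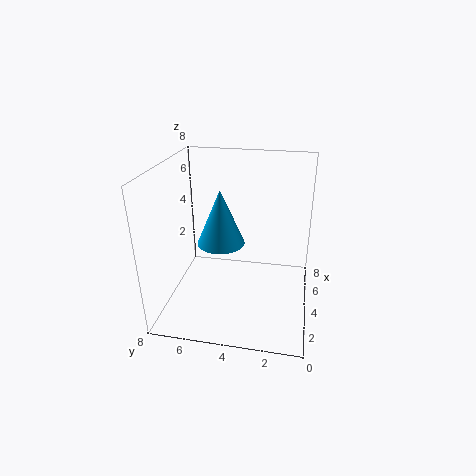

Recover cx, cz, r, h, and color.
cx = 6
cz = 2.5
r = 1.5
h = 3.5
color = 'deepskyblue'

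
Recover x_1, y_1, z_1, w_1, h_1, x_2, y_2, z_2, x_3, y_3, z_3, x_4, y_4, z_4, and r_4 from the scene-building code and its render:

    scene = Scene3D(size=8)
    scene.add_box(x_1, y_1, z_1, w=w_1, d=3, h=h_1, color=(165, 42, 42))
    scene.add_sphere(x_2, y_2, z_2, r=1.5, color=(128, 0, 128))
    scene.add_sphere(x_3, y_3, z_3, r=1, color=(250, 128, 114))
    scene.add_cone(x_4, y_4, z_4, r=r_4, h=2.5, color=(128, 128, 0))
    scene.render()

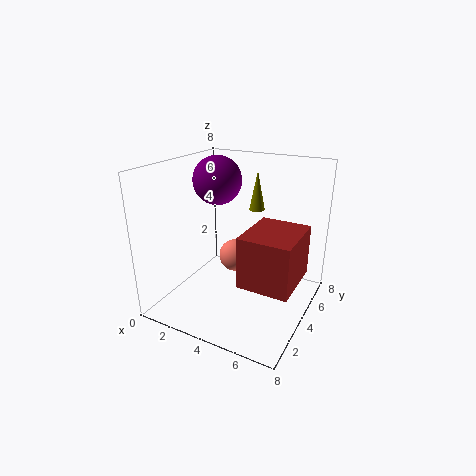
x_1 = 5.5
y_1 = 1
z_1 = 3
w_1 = 2.5
h_1 = 2.5
x_2 = 1.5
y_2 = 6
z_2 = 6.5
x_3 = 3
y_3 = 5.5
z_3 = 2
x_4 = 3.5
y_4 = 7.5
z_4 = 4.5
r_4 = 0.5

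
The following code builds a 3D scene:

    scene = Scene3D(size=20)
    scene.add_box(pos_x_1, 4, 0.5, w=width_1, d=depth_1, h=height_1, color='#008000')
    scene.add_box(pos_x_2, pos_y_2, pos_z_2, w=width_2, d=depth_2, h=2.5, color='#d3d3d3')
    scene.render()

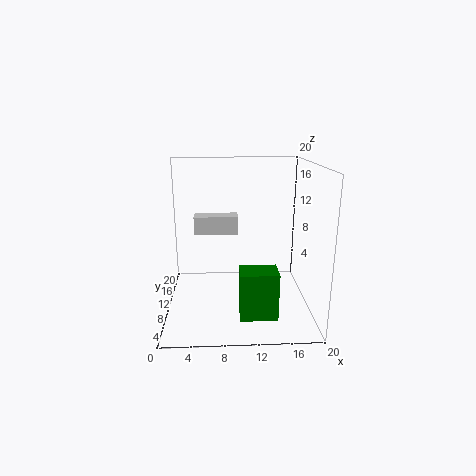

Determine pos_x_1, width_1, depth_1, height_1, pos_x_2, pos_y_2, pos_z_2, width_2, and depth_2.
pos_x_1 = 10
width_1 = 5
depth_1 = 3.5
height_1 = 6.5
pos_x_2 = 4
pos_y_2 = 10
pos_z_2 = 10.5
width_2 = 6
depth_2 = 2.5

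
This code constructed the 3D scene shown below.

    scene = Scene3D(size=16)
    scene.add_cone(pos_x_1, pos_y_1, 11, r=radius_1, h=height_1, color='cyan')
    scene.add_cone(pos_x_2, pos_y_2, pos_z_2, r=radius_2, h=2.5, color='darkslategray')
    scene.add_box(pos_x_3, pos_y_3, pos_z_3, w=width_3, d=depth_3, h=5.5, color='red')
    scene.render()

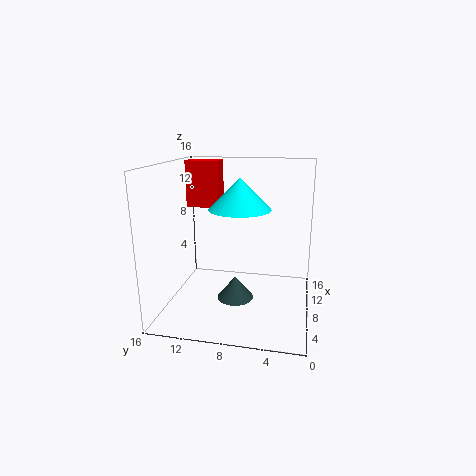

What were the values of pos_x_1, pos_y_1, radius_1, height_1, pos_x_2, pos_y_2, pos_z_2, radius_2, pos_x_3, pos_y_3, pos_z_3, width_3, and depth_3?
pos_x_1 = 9; pos_y_1 = 8; radius_1 = 3.5; height_1 = 3.5; pos_x_2 = 6.5; pos_y_2 = 8; pos_z_2 = 1.5; radius_2 = 2; pos_x_3 = 11; pos_y_3 = 11; pos_z_3 = 10.5; width_3 = 2.5; depth_3 = 4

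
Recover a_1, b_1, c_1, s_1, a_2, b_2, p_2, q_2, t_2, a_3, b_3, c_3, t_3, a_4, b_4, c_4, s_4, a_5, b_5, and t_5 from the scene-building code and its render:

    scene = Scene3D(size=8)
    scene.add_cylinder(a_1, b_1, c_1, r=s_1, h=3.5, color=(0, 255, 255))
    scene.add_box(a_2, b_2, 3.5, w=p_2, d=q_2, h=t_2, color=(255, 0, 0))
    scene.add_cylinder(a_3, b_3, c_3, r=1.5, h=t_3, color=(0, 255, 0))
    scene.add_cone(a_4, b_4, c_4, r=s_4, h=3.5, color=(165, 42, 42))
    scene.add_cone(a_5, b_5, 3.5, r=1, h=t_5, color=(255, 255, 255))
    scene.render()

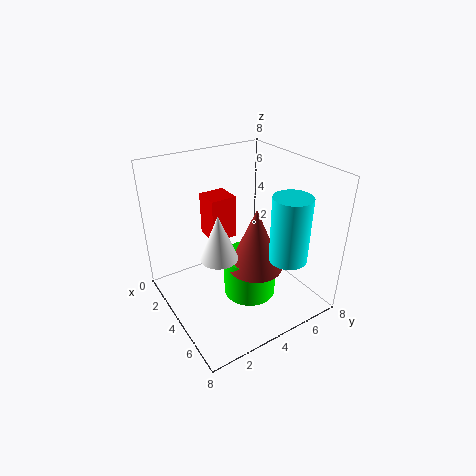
a_1 = 6.5
b_1 = 5.5
c_1 = 3.5
s_1 = 1
a_2 = 1.5
b_2 = 3
p_2 = 1.5
q_2 = 1.5
t_2 = 2.5
a_3 = 4.5
b_3 = 4.5
c_3 = 0.5
t_3 = 2.5
a_4 = 5
b_4 = 4.5
c_4 = 2.5
s_4 = 1.5
a_5 = 4.5
b_5 = 2.5
t_5 = 2.5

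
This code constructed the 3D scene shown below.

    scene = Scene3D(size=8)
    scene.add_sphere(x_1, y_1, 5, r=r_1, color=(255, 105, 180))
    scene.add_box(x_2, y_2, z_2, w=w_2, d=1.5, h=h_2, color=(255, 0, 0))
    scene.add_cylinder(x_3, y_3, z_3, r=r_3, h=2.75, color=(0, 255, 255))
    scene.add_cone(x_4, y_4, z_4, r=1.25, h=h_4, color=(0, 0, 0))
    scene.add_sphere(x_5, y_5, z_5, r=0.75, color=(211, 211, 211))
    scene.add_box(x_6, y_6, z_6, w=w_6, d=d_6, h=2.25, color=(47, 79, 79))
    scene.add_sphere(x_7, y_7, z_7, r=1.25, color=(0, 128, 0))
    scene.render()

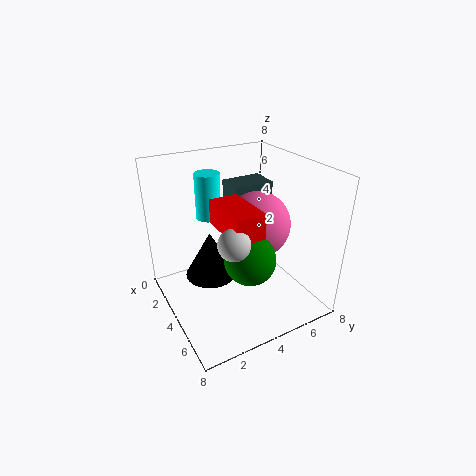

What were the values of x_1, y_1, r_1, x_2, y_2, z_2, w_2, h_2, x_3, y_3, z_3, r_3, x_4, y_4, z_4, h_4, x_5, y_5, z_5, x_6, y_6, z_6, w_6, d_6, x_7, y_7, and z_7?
x_1 = 4.75; y_1 = 4.75; r_1 = 1.75; x_2 = 4.25; y_2 = 2.25; z_2 = 5.5; w_2 = 2.75; h_2 = 1.25; x_3 = 1.25; y_3 = 3.5; z_3 = 4.25; r_3 = 0.75; x_4 = 5.25; y_4 = 1.75; z_4 = 3.25; h_4 = 2.25; x_5 = 6.75; y_5 = 2.25; z_5 = 5.5; x_6 = 0.75; y_6 = 4.75; z_6 = 4; w_6 = 1.75; d_6 = 2.5; x_7 = 6.5; y_7 = 3.25; z_7 = 4.25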